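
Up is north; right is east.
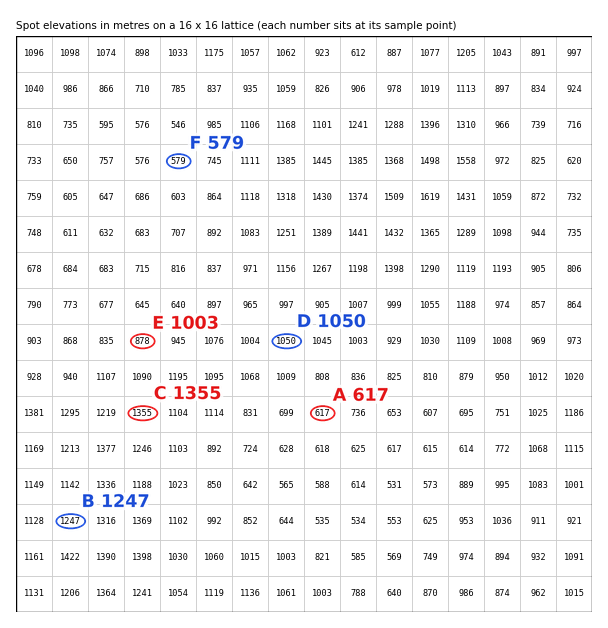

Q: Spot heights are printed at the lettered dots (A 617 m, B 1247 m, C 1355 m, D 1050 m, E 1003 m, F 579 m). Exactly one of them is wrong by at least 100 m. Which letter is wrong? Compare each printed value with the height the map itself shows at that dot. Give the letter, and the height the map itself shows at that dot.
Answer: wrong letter E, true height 878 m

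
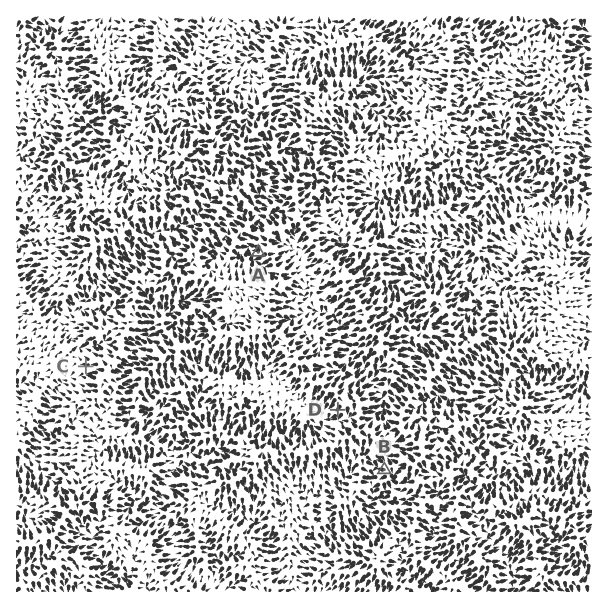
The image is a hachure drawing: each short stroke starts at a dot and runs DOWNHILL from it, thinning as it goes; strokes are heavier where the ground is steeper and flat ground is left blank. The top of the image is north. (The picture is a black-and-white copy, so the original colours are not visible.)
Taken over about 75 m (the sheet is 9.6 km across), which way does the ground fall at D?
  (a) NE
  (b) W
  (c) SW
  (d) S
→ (c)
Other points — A W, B W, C W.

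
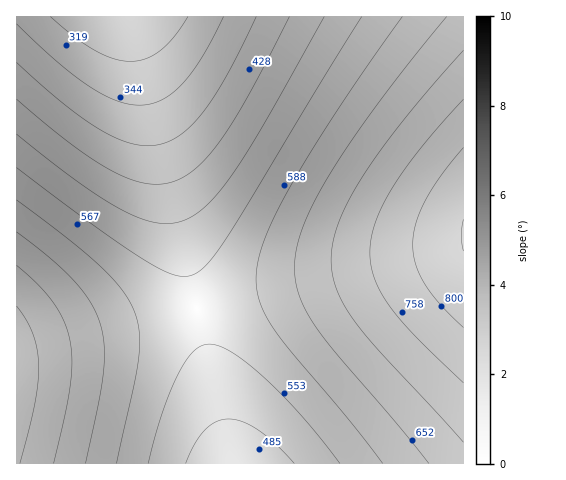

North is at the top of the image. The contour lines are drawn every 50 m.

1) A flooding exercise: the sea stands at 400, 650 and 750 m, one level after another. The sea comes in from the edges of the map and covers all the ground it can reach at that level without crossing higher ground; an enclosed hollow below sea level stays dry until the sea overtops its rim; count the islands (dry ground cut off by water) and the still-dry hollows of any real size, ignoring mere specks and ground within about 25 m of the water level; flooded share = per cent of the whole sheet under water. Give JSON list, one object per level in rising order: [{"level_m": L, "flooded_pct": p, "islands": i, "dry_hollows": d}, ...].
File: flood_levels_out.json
[{"level_m": 400, "flooded_pct": 11, "islands": 0, "dry_hollows": 0}, {"level_m": 650, "flooded_pct": 67, "islands": 0, "dry_hollows": 0}, {"level_m": 750, "flooded_pct": 90, "islands": 0, "dry_hollows": 0}]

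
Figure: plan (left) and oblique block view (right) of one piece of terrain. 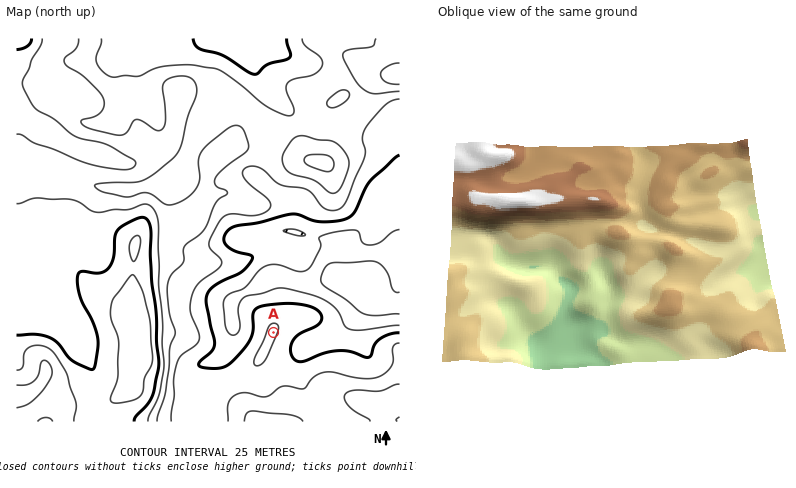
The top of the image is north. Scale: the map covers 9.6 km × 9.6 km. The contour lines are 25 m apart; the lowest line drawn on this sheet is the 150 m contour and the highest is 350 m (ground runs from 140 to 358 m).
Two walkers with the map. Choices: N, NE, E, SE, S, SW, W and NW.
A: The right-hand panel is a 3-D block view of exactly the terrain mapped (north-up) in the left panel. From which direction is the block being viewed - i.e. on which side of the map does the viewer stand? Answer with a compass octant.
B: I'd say E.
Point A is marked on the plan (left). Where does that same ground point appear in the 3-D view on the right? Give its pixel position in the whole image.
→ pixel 523 285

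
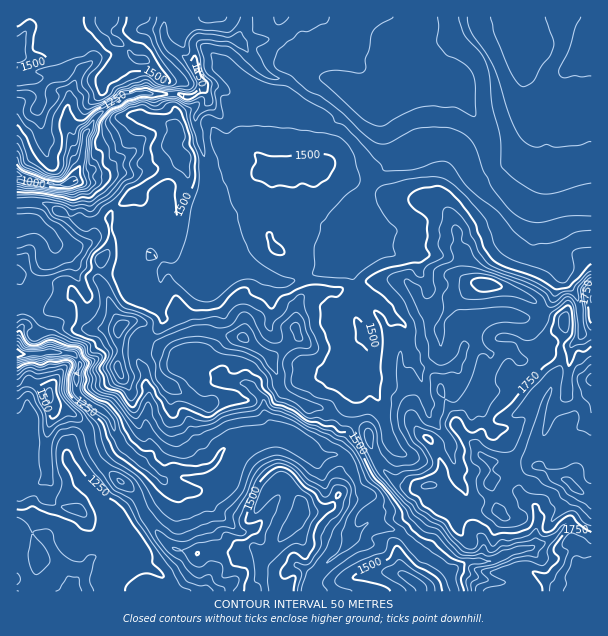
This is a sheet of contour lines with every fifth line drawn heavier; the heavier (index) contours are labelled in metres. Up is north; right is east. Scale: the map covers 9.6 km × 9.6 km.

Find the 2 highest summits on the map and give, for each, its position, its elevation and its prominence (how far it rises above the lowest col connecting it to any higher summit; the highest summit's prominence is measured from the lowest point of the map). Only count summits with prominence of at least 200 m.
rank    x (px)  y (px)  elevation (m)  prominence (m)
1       575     488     1966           1089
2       302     512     1644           290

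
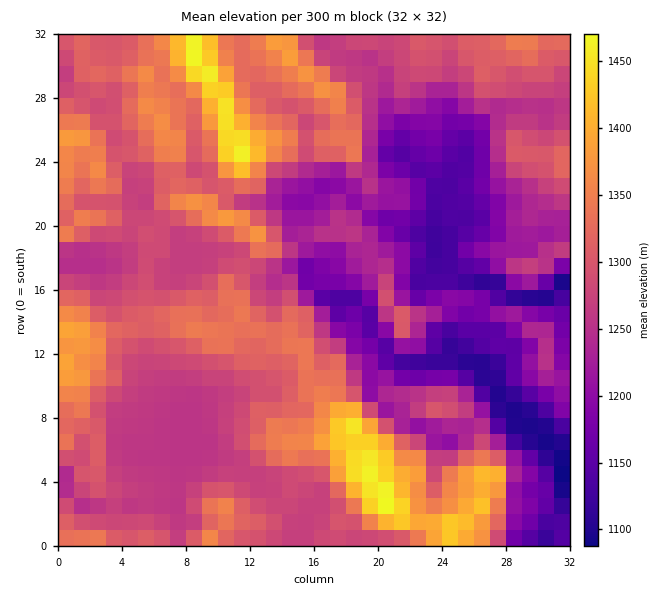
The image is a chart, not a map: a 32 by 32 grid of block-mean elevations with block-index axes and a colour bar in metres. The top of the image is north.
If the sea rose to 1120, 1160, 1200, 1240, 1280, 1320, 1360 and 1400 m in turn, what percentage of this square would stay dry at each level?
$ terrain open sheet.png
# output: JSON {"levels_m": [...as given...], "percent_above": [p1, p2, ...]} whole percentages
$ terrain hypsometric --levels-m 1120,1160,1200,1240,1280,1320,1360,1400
{"levels_m": [1120, 1160, 1200, 1240, 1280, 1320, 1360, 1400], "percent_above": [97, 89, 81, 72, 48, 26, 11, 5]}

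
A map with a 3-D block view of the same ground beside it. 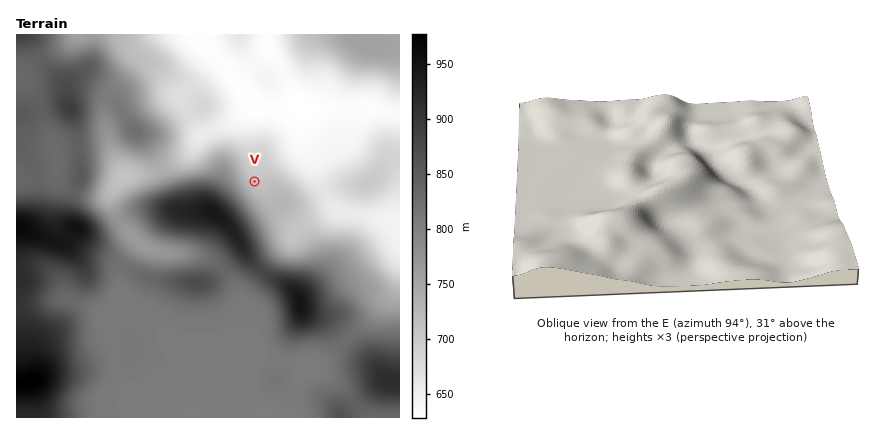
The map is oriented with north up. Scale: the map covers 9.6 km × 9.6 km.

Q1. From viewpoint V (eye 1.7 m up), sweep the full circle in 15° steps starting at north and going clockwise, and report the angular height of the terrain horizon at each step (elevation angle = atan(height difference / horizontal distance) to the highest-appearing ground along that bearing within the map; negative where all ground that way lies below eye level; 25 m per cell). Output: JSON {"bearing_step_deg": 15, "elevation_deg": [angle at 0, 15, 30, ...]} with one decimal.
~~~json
{"bearing_step_deg": 15, "elevation_deg": [-1.1, -0.3, 0.5, 0.5, -0.8, -0.5, 0.2, 0.8, 1.2, 1.5, 3.4, 4.3, 6.0, 9.1, 11.0, 11.7, 11.2, 9.3, 7.2, 5.7, 4.0, 1.8, -0.4, -1.2]}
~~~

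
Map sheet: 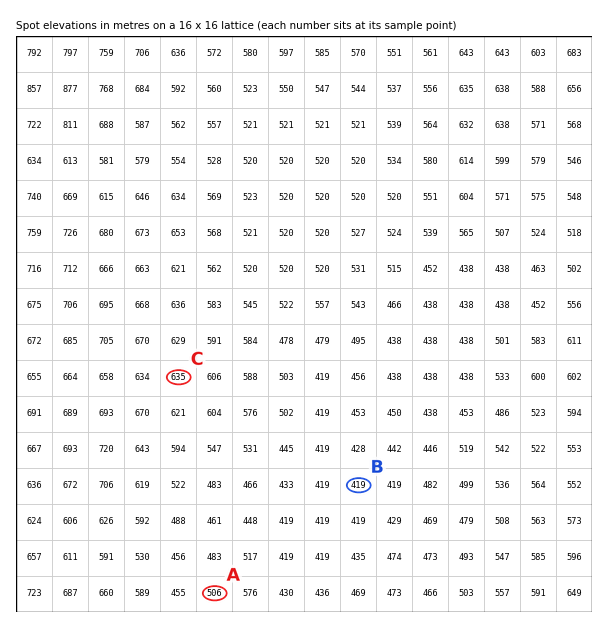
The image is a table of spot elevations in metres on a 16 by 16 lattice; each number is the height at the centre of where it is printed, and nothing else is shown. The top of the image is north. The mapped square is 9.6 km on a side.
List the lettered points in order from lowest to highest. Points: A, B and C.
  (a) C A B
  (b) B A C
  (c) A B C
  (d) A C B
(b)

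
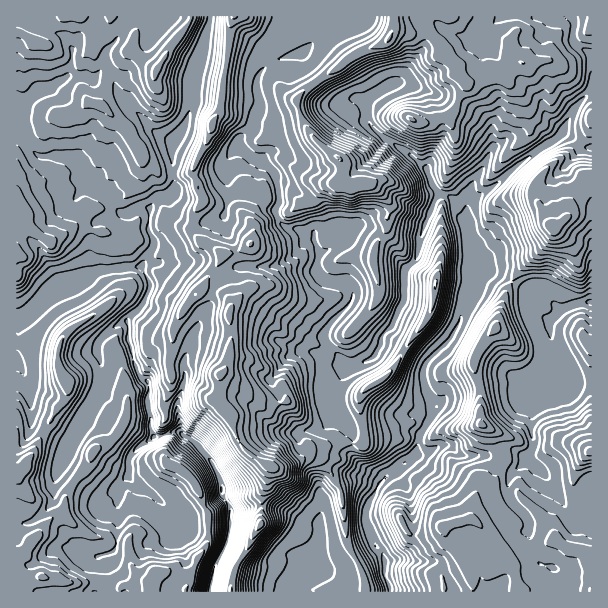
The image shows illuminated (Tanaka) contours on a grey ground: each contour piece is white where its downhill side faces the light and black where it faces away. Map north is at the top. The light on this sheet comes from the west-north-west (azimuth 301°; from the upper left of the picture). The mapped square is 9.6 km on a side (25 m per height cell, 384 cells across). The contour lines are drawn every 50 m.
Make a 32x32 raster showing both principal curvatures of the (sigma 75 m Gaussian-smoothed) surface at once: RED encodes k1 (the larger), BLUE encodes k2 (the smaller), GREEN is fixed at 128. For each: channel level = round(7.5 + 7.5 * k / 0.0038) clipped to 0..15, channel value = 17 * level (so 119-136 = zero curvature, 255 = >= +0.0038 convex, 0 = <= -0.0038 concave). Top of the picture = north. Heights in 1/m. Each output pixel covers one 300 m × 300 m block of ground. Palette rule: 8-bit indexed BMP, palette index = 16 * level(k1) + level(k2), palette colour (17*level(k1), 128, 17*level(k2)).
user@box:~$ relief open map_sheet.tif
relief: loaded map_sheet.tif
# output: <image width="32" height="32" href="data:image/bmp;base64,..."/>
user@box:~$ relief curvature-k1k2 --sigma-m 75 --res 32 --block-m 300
<image width="32" height="32" href="data:image/bmp;base64,Qk02CAAAAAAAADYEAAAoAAAAIAAAACAAAAABAAgAAAAAAAAEAAATCwAAEwsAAAABAAAAAAAAAIAAABGAAAAigAAAM4AAAESAAABVgAAAZoAAAHeAAACIgAAAmYAAAKqAAAC7gAAAzIAAAN2AAADugAAA/4AAAACAEQARgBEAIoARADOAEQBEgBEAVYARAGaAEQB3gBEAiIARAJmAEQCqgBEAu4ARAMyAEQDdgBEA7oARAP+AEQAAgCIAEYAiACKAIgAzgCIARIAiAFWAIgBmgCIAd4AiAIiAIgCZgCIAqoAiALuAIgDMgCIA3YAiAO6AIgD/gCIAAIAzABGAMwAigDMAM4AzAESAMwBVgDMAZoAzAHeAMwCIgDMAmYAzAKqAMwC7gDMAzIAzAN2AMwDugDMA/4AzAACARAARgEQAIoBEADOARABEgEQAVYBEAGaARAB3gEQAiIBEAJmARACqgEQAu4BEAMyARADdgEQA7oBEAP+ARAAAgFUAEYBVACKAVQAzgFUARIBVAFWAVQBmgFUAd4BVAIiAVQCZgFUAqoBVALuAVQDMgFUA3YBVAO6AVQD/gFUAAIBmABGAZgAigGYAM4BmAESAZgBVgGYAZoBmAHeAZgCIgGYAmYBmAKqAZgC7gGYAzIBmAN2AZgDugGYA/4BmAACAdwARgHcAIoB3ADOAdwBEgHcAVYB3AGaAdwB3gHcAiIB3AJmAdwCqgHcAu4B3AMyAdwDdgHcA7oB3AP+AdwAAgIgAEYCIACKAiAAzgIgARICIAFWAiABmgIgAd4CIAIiAiACZgIgAqoCIALuAiADMgIgA3YCIAO6AiAD/gIgAAICZABGAmQAigJkAM4CZAESAmQBVgJkAZoCZAHeAmQCIgJkAmYCZAKqAmQC7gJkAzICZAN2AmQDugJkA/4CZAACAqgARgKoAIoCqADOAqgBEgKoAVYCqAGaAqgB3gKoAiICqAJmAqgCqgKoAu4CqAMyAqgDdgKoA7oCqAP+AqgAAgLsAEYC7ACKAuwAzgLsARIC7AFWAuwBmgLsAd4C7AIiAuwCZgLsAqoC7ALuAuwDMgLsA3YC7AO6AuwD/gLsAAIDMABGAzAAigMwAM4DMAESAzABVgMwAZoDMAHeAzACIgMwAmYDMAKqAzAC7gMwAzIDMAN2AzADugMwA/4DMAACA3QARgN0AIoDdADOA3QBEgN0AVYDdAGaA3QB3gN0AiIDdAJmA3QCqgN0Au4DdAMyA3QDdgN0A7oDdAP+A3QAAgO4AEYDuACKA7gAzgO4ARIDuAFWA7gBmgO4Ad4DuAIiA7gCZgO4AqoDuALuA7gDMgO4A3YDuAO6A7gD/gO4AAID/ABGA/wAigP8AM4D/AESA/wBVgP8AZoD/AHeA/wCIgP8AmYD/AKqA/wC7gP8AzID/AN2A/wDugP8A/4D/AJa2xrall5e4huiA5td1doaIh4fYkIanqIWXh5eXl4anlZWWdXZ2pre35rWQ9nSFh4d3p8dwlaWVp4eHqIZ2dZa3lXV2l5S2hHR1+ID2tnOGh4bnc4KnlpiXh5eXhZe3t4XHlcemhbiWdmX2kIX6toR3hfZwhuikuZeYl4Z2p4aGlpTHdXV2loeGdfeggvSDdHWE94DH15Wol5iGhpaXhZe3laWWhoSWhXWm+HCm5qaWgqTXgqSElpeWp4eVl4aVhsd0dMeXloOWp/imgJa36tiB5YV1coWGdZepp4SGdZaV16ZzlsiWkNj5p4CGyPfJpMaopLeWgnOVlJKklnOWhtmT1XSEt8eVcNBgc5f2hYNylpem2aa4orSUp8bHoqi3uKTGpnOGl8mg9pKX17iFlpWkdoXGdYaUlbb5x3WEp4enpIbmhIWH14Dko8rHhqe22YSGtdZ0hYZzZOeWZXaFdaWFhdi4g5fHgPiQpseXlqWndIak+OiVg5Z15YZ1d3d3lnaF94aEt6CU54Gn2IamlKaVhnNy5tdxprb4ZXWVh3amhoT3ZHPIgKfHhIXHp4aFdIaUppRy9oRxhPilx7WGhbiHhOfWhKOSp8eFdManhpaHhpPZp4Gl+JSAlvnIhIWmuIaGhbb4poCFltdyyKd2hoeHhITnpoDnyIGD6KZ1hoSVpIWGdobXt4KWx7W2x6eop6a3g5bZgIf4g3SlxnWGhIO3dXV0hJWmk4aGx4WGpqeGZIR1ptiAt/mDhXXFhGSXxbmUloaHlpWEhnWEyJSllZaUp6bIpqOA94R1dobXlqa0lcbIlpeYqYSGltiVtsmXhXWWdafGt3D3lISGdYbIt4SXhoanhoaXlKe2hHSmyJGTdIR0Y9eWcPaDhJZ1l8nIlZiHdoeYlZWDhpXYlKalgdjGhZZ0xKaVwnOEyKW4l5eVl4eHh4WHp5eDldd1h6iDlrbZ2PjY6KWxlYSSpdmWl6aXhoeGh4eXuKPnpHSXhYOnhaXGpriXgKTHg8aQlPiTyJWFdXaHdreoc5X2g3SVloWm97iXhHCTc+iWgteQkMWChZiHh4aWx4N0c/engpeHlvh2hYKQl8m12IaEhbiVccaGmKinlreElceBtviVhYbWlGSGg9b618bIhoWHp5aDxoWFdqinhXS4yIJ094WEl+ikY3SEhJSDcrWXhpeXlpaRh4Z0lYWFhdiWc4T3dYWXhebnhoR0ZHSXuKenp5eGqKSGh6emlpemttdzc/eGdYZ2dbf4poZ0lbi3hoeXqKeolKe4lYWnhah156Zw55Z1d3d2hZbW+bakt4Z2h6eGh4WUhoWWl4aXloZ195DG17aFh4eHhmS1toaFl4aFlpWFlZY="/>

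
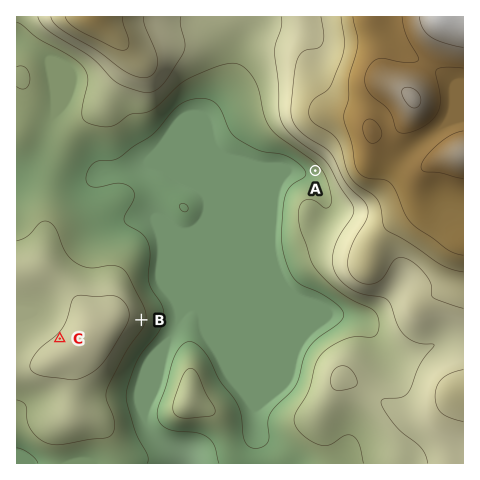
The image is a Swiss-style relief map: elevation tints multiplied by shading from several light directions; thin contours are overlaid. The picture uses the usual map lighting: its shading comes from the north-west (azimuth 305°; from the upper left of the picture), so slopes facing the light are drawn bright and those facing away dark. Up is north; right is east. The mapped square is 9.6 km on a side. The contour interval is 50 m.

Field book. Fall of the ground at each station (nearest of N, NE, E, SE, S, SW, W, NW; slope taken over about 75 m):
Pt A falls SW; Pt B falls E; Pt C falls NW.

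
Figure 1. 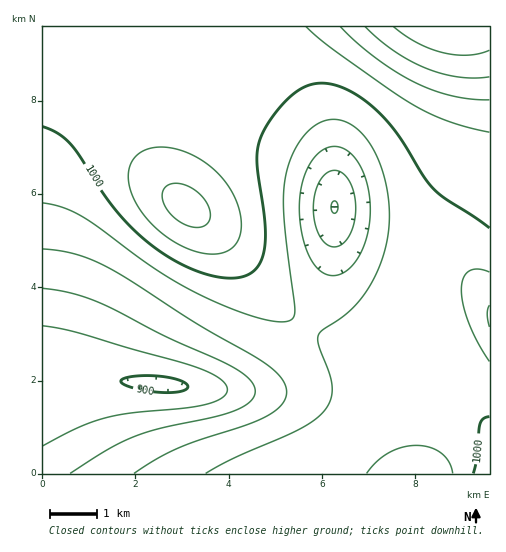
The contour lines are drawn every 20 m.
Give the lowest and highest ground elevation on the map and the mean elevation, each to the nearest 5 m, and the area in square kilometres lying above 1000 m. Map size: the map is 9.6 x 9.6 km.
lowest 895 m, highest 1095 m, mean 985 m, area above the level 32.1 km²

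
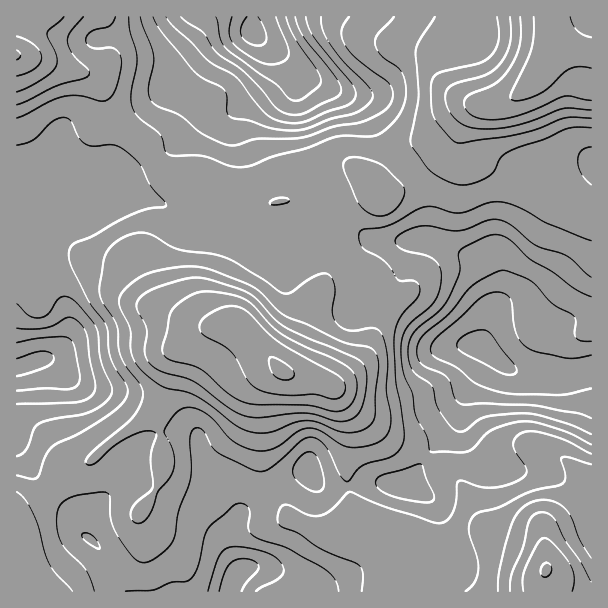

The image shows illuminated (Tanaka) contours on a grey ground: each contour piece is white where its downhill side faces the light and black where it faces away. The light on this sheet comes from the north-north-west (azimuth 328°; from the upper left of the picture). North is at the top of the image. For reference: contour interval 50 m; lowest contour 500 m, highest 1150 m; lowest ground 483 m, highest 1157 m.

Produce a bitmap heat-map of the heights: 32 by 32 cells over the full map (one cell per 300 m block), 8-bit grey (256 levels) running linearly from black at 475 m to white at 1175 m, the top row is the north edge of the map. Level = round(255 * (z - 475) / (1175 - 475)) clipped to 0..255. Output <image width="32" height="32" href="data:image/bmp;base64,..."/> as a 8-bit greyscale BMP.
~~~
<image width="32" height="32" href="data:image/bmp;base64,Qk02CAAAAAAAADYEAAAoAAAAIAAAACAAAAABAAgAAAAAAAAEAAATCwAAEwsAAAABAAAAAAAAAAAAAAEBAQACAgIAAwMDAAQEBAAFBQUABgYGAAcHBwAICAgACQkJAAoKCgALCwsADAwMAA0NDQAODg4ADw8PABAQEAAREREAEhISABMTEwAUFBQAFRUVABYWFgAXFxcAGBgYABkZGQAaGhoAGxsbABwcHAAdHR0AHh4eAB8fHwAgICAAISEhACIiIgAjIyMAJCQkACUlJQAmJiYAJycnACgoKAApKSkAKioqACsrKwAsLCwALS0tAC4uLgAvLy8AMDAwADExMQAyMjIAMzMzADQ0NAA1NTUANjY2ADc3NwA4ODgAOTk5ADo6OgA7OzsAPDw8AD09PQA+Pj4APz8/AEBAQABBQUEAQkJCAENDQwBEREQARUVFAEZGRgBHR0cASEhIAElJSQBKSkoAS0tLAExMTABNTU0ATk5OAE9PTwBQUFAAUVFRAFJSUgBTU1MAVFRUAFVVVQBWVlYAV1dXAFhYWABZWVkAWlpaAFtbWwBcXFwAXV1dAF5eXgBfX18AYGBgAGFhYQBiYmIAY2NjAGRkZABlZWUAZmZmAGdnZwBoaGgAaWlpAGpqagBra2sAbGxsAG1tbQBubm4Ab29vAHBwcABxcXEAcnJyAHNzcwB0dHQAdXV1AHZ2dgB3d3cAeHh4AHl5eQB6enoAe3t7AHx8fAB9fX0Afn5+AH9/fwCAgIAAgYGBAIKCggCDg4MAhISEAIWFhQCGhoYAh4eHAIiIiACJiYkAioqKAIuLiwCMjIwAjY2NAI6OjgCPj48AkJCQAJGRkQCSkpIAk5OTAJSUlACVlZUAlpaWAJeXlwCYmJgAmZmZAJqamgCbm5sAnJycAJ2dnQCenp4An5+fAKCgoAChoaEAoqKiAKOjowCkpKQApaWlAKampgCnp6cAqKioAKmpqQCqqqoAq6urAKysrACtra0Arq6uAK+vrwCwsLAAsbGxALKysgCzs7MAtLS0ALW1tQC2trYAt7e3ALi4uAC5ubkAurq6ALu7uwC8vLwAvb29AL6+vgC/v78AwMDAAMHBwQDCwsIAw8PDAMTExADFxcUAxsbGAMfHxwDIyMgAycnJAMrKygDLy8sAzMzMAM3NzQDOzs4Az8/PANDQ0ADR0dEA0tLSANPT0wDU1NQA1dXVANbW1gDX19cA2NjYANnZ2QDa2toA29vbANzc3ADd3d0A3t7eAN/f3wDg4OAA4eHhAOLi4gDj4+MA5OTkAOXl5QDm5uYA5+fnAOjo6ADp6ekA6urqAOvr6wDs7OwA7e3tAO7u7gDv7+8A8PDwAPHx8QDy8vIA8/PzAPT09AD19fUA9vb2APf39wD4+PgA+fn5APr6+gD7+/sA/Pz8AP39/QD+/v4A////AKijnZODeHp6d3ZqUU5eZmlpc4CKj5OWlpebqMDY4djIo56Vin15hIZ/enBaTlRhbHR+houOkZWUk5mmutTi176fmox9d4CNj4h/dGdkanN8ho2Qj5CSlJKSnKeyyNfGr52YhXl7iZeWjYF4cnN8hYmNkpeXlZWRjZOepa7ByrmonpSHgIGNm5qQg3p3dXyHiYaKk5ONhoB/jZicpba7r6WWjo2KiYyVm5WIfXl6f4SAeX+Jg3hyc3uIjo2SnKKhooeLk5aUj5Gam4yAfYGGg3ZwgImAd3J1f4aEg4WLk5uieoeRl5uWlJudjYSIkJSPfXWIk4+KgXh5enyBho6WmpNzf4eNlpuZmpqMiJWhp6OTiZmkopmJenJrcX2Gjo+FdW91eX2Gk5udm5GSpba7uLCuvL2yoYl1al9jbHJ0bGJYY2NkZnGBk6CjoavAztPU1dfd1LmghXBiVFFRT09LSUtMTk9VZ3ySp7G3xNTe5+/w6+ndvp5+al1MQTo2Njg4Oz5ARVNtiaS8yM7V3eTv9/Lo3tC8oHZXSj8zLi0zNzk3R0NIV3OUsMbV3N/j6fLt3s/Dtq+cck06LyssMz9ER0lhX1led5awxNPe5env6tK+sqadnZZ6XEY1Li87SU1OVnV4bG+IornH0drh5+jTs6eknJSTkYh3YUk5ND5JTlFYf4F5gZeot8PJ0NTUy7SgnaCclpKNi4Z0Wkc+QktUXGOEg4KKmKKqsre9vLKnnJWWm5qVkoyIhXhlV09PVV5ncYGCho2WoKWlpKShnZmUkJKWl5KMhn97cmZcVVdkbXN+fYCFiI+Zn56YlJSVlpWPjpSWj4Z+dHBubGVeZXV+god8gIOBgomRko+OkZOWl5ORlZSPj46Cent+eXN4g4iKjH1/goF9foOIio+TlJaZmpmVkJOgpJeMi4+LhoiLi4yMgX+BgH58gIiPlZeVk5SWlpOQmaSjm5aWmZiUk5GOjIqEgX1+f3+EjI+Tk42KjI6QkpadoJyXmZ+koZuWkIyLiIeEf4KGhouNiIaDfXyBhYiNk5aUlJidpqunoZuVkI2JjYiEio+PkIuEfXVvbm9ranOAhIWLlaCqs7i3s6uimJSbkYuOlZSLgHp0bmdiWkpCTFxlcHyNobLE0tfUy7+zs7SmnJqdmId2cW5rZVpJNi0zPUxgb4Wft8nV3OPk2tDTy7+zraieinZuaWRdTTYpJyo5VGp3iJ+xusDK3Ovq397dzrutpZ6NeW1jVUUwHBkiMk9re4eQnqWoq7XN5fDs6NbHtaKZmIl1ZVZFLRIJEilIZXqEjZOco6SkqsLf7/Hqx8S7qp+Yg2xWQzgmDAgZOllteYCIjpWhpqaqwN3t6t0="/>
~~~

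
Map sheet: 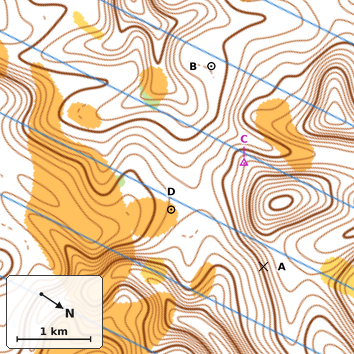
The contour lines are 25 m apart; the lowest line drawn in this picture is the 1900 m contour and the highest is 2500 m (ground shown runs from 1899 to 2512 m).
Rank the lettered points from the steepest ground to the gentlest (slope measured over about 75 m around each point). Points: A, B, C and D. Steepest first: A C D B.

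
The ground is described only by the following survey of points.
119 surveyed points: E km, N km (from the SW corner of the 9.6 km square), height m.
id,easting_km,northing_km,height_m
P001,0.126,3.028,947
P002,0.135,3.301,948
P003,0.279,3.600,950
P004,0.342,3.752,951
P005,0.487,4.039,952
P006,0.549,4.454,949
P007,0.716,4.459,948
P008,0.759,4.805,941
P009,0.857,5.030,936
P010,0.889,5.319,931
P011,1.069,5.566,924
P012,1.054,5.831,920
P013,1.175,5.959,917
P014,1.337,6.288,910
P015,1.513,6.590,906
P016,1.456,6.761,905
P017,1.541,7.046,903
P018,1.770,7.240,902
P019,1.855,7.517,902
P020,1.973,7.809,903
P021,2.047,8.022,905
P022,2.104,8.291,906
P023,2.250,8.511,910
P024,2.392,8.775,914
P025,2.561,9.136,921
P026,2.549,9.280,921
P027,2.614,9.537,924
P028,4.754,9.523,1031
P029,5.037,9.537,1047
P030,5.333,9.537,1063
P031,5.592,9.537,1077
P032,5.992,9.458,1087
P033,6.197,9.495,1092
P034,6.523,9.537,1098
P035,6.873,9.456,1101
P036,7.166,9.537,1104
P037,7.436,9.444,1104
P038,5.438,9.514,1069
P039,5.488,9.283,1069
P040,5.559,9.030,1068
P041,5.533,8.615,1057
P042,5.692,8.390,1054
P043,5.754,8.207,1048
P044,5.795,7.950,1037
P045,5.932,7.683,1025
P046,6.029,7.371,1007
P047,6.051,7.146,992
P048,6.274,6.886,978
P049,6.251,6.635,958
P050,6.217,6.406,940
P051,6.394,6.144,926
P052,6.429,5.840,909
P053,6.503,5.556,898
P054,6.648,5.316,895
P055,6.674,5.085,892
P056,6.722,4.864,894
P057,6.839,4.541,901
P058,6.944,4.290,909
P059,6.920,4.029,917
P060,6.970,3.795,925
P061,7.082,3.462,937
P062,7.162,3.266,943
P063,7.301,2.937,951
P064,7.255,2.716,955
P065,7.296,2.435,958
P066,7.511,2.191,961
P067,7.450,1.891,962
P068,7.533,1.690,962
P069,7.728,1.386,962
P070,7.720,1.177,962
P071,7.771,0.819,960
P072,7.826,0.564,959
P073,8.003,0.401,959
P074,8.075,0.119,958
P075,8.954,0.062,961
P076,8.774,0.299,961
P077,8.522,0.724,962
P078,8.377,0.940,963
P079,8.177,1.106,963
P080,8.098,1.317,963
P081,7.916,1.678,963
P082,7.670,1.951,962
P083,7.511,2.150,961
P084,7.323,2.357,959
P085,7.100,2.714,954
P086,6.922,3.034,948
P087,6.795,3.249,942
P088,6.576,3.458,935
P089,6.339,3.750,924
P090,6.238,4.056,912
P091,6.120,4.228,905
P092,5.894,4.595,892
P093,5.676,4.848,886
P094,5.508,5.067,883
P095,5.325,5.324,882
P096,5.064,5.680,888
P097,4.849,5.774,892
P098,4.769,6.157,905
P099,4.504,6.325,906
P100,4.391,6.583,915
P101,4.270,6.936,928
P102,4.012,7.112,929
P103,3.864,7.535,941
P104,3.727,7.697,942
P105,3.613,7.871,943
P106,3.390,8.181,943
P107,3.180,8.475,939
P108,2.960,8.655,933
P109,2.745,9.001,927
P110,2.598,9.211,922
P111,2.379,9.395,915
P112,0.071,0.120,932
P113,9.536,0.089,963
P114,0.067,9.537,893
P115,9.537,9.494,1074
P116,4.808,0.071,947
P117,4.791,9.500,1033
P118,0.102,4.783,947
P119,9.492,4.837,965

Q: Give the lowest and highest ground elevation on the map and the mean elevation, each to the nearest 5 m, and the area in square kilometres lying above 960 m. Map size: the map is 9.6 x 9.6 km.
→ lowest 880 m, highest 1105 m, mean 955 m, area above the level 25.1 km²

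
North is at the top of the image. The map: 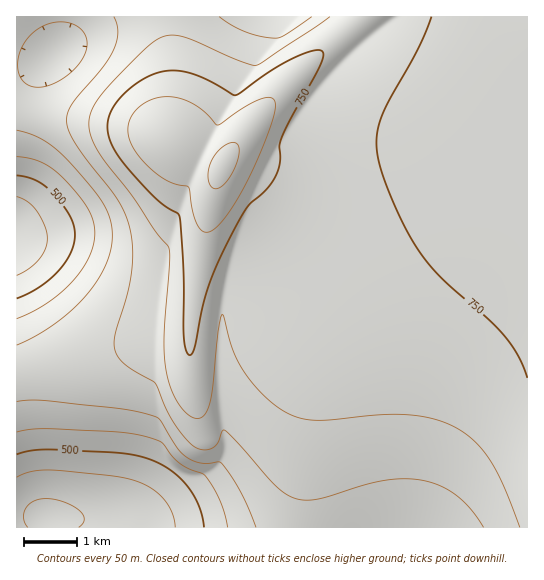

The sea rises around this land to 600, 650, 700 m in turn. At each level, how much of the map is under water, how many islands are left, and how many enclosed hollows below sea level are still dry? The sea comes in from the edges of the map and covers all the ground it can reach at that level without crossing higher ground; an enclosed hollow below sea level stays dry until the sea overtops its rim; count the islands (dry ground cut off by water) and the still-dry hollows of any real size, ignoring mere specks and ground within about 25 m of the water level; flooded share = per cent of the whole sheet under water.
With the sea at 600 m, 14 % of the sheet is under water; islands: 0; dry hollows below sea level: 0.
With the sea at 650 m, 28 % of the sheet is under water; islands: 0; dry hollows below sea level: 0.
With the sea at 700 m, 43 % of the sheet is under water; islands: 0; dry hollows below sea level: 0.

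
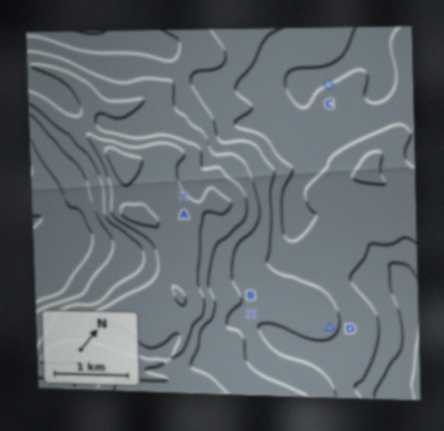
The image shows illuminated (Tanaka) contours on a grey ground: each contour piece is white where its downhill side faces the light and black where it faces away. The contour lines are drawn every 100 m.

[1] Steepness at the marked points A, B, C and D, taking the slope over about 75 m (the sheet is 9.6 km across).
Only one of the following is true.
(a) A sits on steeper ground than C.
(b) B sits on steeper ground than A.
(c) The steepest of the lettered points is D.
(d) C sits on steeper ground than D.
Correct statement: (a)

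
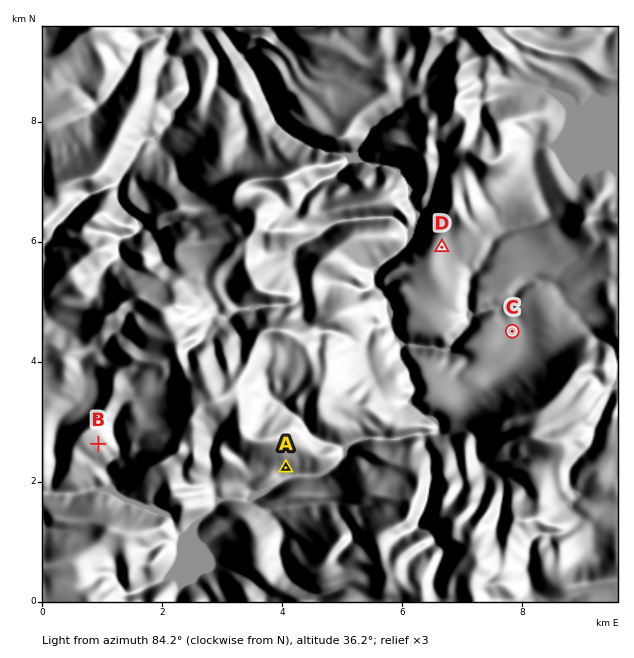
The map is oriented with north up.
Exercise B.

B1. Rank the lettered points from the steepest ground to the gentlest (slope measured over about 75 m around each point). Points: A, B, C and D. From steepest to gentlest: A B D C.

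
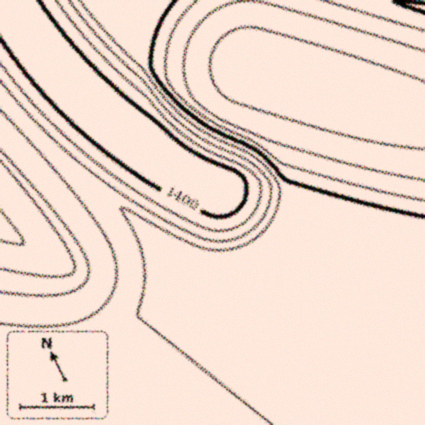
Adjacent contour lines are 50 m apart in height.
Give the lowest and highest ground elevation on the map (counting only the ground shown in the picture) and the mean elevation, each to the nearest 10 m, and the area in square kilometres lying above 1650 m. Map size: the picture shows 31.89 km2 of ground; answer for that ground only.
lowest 1360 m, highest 1780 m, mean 1560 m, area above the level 7.2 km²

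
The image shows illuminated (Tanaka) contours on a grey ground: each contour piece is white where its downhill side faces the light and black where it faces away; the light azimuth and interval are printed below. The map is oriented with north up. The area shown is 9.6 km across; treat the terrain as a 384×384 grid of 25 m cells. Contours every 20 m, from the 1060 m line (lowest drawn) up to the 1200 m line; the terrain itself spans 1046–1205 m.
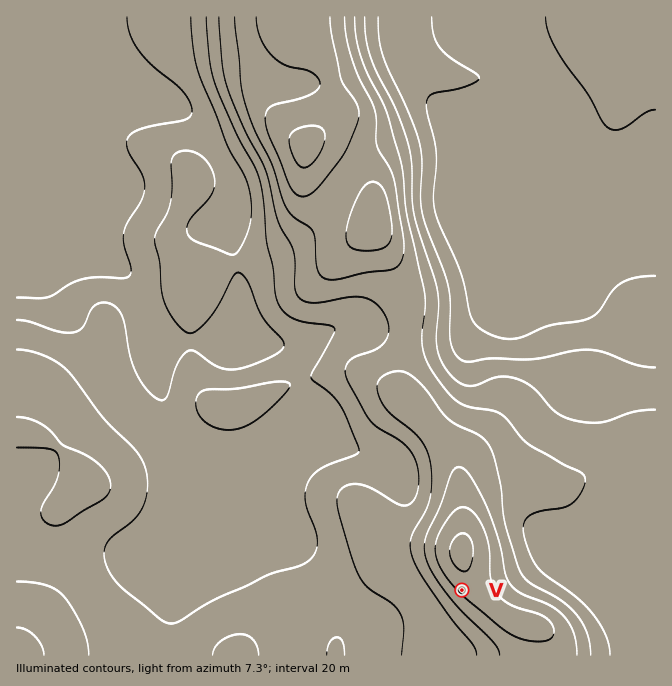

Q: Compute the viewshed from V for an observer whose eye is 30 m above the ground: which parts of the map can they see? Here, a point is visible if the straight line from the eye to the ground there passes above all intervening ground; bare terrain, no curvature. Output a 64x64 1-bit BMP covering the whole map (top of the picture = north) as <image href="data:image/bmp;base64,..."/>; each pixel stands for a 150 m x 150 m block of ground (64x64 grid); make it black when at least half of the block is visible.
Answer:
<image width="64" height="64" href="data:image/bmp;base64,Qk0+AgAAAAAAAD4AAAAoAAAAQAAAAEAAAAABAAEAAAAAAAACAAATCwAAEwsAAAIAAAAAAAAA////AAAAAAD//7/////8AP////////gA////////+AH////////4A/////////gP/////////D///////////////////w/////////+B/////////4H////////nAf///////8AB////////gAH///////+AAf///////wAD/+f/////AAP/8/////4AA//x///8PgAD//n///gcAAP/////+BwAA//////8PAAD///////8AAH///////4AAf///////wAA////x///gAD///+A///AAH///wA//4AAf//+AA/8AAB///wAA/AAAH///AAAAAAAf//8AAAAAAA//3wf4AAAAAfcPH//AAAAB9g+//+AAAAPwD///8EAAA/AHz///4AAD8AOP+f/gAAPgAwfwf/AAA+ACA/B/8AAD8AQD8D/wAAPwGAHgH/AAA/DwD8AP8AAD/+A/w4PgAAP/4B/DweAAA//AH4Pg4AAD/8APg+BgAAP/gA+B4GAAA/+AD4HwIAAD/4APgfAgAAP/AAcD8CAAB/8AAwf4IAAH/74AHHgAAAf//gA4GAAAB//8AHAMAAAH//wA4AQAAA///APAAAAAD//4D4AAAAAP//g+AAAAAB//+HwAAAAAH//5/AAAAAAf///4ABAAAD////gAcAAAP///8ADwAAB////wAPAAAH/w=="/>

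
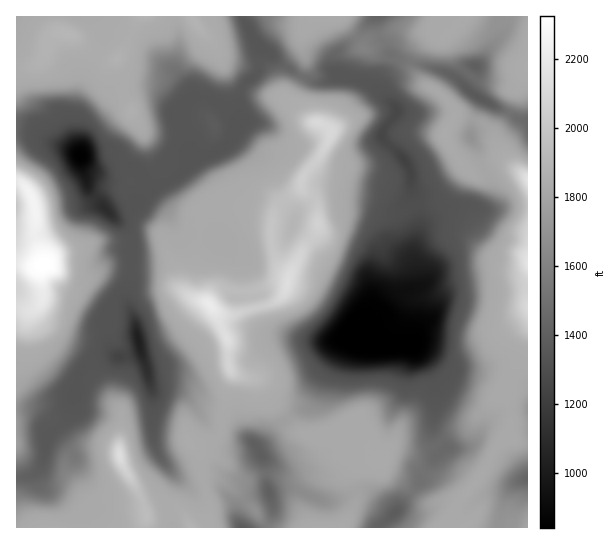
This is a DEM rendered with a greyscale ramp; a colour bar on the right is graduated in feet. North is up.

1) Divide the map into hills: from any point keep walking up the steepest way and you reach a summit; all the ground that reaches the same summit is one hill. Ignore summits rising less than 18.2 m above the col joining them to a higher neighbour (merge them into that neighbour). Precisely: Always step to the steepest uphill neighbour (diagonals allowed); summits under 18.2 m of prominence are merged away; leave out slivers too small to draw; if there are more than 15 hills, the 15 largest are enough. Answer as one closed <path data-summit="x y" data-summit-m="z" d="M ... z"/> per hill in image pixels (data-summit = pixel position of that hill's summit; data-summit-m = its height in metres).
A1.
<path data-summit="210 305" data-summit-m="674" d="M233 136l-4 6-8 7-27 11-23 20-24 9-12 16-23 10 16 15 3 5 0 46-4 9 0 11 9 22 1 15 14 48 7 5 16 0 8 2 11 10 14 20 12 13 7 3 20 0 11 8 8 15 2 23 2 8-19 4-9 9-2 7 0 10 3 5 136 0 21-19 17-22 4-5 0-5 15-20 12-8-14-19 3-43-9-24-16-18-30 2-8-3-18-13-17 9-21 1-19-2-28-10-7-8-8-25-19 2 4-17 0-19-1-4-15-15 13 6 8 0 13-5 23-3 7-4 5-12 2 4 14 8 16 20 26 12 16 12 4 10 0 18-14 18 4 1 20-12 20-23 16-7-4-27 0-8 6-18 0-22-3-13-5-9-4 10-8 8-8 0-18-10-43-5-13 4-14 11-8 10 0-3-15-16-8-25-8-12z"/><path data-summit="527 263" data-summit-m="663" d="M405 60l-7 0-14 17-3 6 2 11 13 13 1 4-16 24 3 6 20 18 7 12 0 18 5 9 3 13 0 22-6 18 4 35-16 7-20 23-20 12-8 2 20 14 8 3 30-2 9 9 13 23 3 10-3 43 14 19-12 8-15 20 0 5-4 5-17 22-20 18 119 1 10-35 9-10 11-5 0-271-22 0-15 4-16-4 4 0 5-5 5-12-1-15-5-8-4-17-8-12 1-15 9-24-11-7-16-16-28-11z"/><path data-summit="69 34" data-summit-m="580" d="M242 16l-225 0-1 113 14 3 17 9 27 10 7 6 4 8 9 6 35-4 11 4 7 18 19-6 9-6 18-16-17-44 17-20 13 0 8 3 25 24 2-2-2-27 4-9 14-13 2-16 2-6z"/><path data-summit="43 266" data-summit-m="709" d="M22 129l-6 1 0 279 17 0 8 4 6 8 3 12 19-18 3-13 5-9 2-18 12-15 8-4 28 0 13-6-4-27-9-22 0-11 4-9 0-46-3-5-17-16 7-1 17-8 12-15 0-5-7-14-5-3-17-1-12 4-12 0-7-4-6-10-7-6z"/><path data-summit="119 455" data-summit-m="649" d="M141 349l-6 4-14 4-22-1-8 4-8 9-4 6-2 18-5 9-1 11-8 10-15 12-4 23-5 12-9 6-14 2 1 50 224 0-2-15 2-7 9-9 19-4-2-8-2-23-8-15-11-8-20 0-7-3-12-13-14-20-11-10-8-2-20-2-5-7z"/><path data-summit="317 122" data-summit-m="642" d="M262 48l-3 9 0 13-16 16-4 9 2 27-5 5-3 10 31 24 8 12 8 25 15 16 0 3 22-21 13-4 43 5 18 10 8 0 8-8 4-9 0-19-7-12-20-18-3-6 3-6 11-12 2-6-1-4-26-23-29-9-11 5-13 3-22-10z"/><path data-summit="287 283" data-summit-m="649" d="M293 225l-5 12-7 4-23 3-13 5-8 0-12-4 14 13 1 4 0 19-4 17 19-2 8 25 7 8 36 11 25 1 11-2 18-14 11-16 0-18-3-8-7-8-36-18-10-14z"/><path data-summit="339 17" data-summit-m="558" d="M375 16l-132 0 0 2 14 27 38 28 22 10 13-3 11-5 29 9 9 8 1-13 8-12 3-12-12-18z"/><path data-summit="465 17" data-summit-m="557" d="M498 16l-121 0 2 21 12 18-3 12-8 12 0 12 4-14 14-17 13 1 35 11 13 9 11-14 8-2 6-6 4-8 12-13 1-5-4-8z"/><path data-summit="527 179" data-summit-m="662" d="M482 99l-10 24-1 15 8 12 4 17 5 8 1 15-5 12-5 5-4 0 16 4 15-4 21 0 1-85-13-5z"/><path data-summit="527 67" data-summit-m="561" d="M527 16l-28 0-2 2 4 17-17 24-9 8 0 4-10 14 5 7 8 5 47 24 3 0z"/><path data-summit="17 443" data-summit-m="541" d="M33 409l-17 1 1 67 9 0 9-4 9-15 1-16 4-12-5-13z"/><path data-summit="527 527" data-summit-m="549" d="M527 479l-10 4-9 10-8 24-1 11 29-1z"/>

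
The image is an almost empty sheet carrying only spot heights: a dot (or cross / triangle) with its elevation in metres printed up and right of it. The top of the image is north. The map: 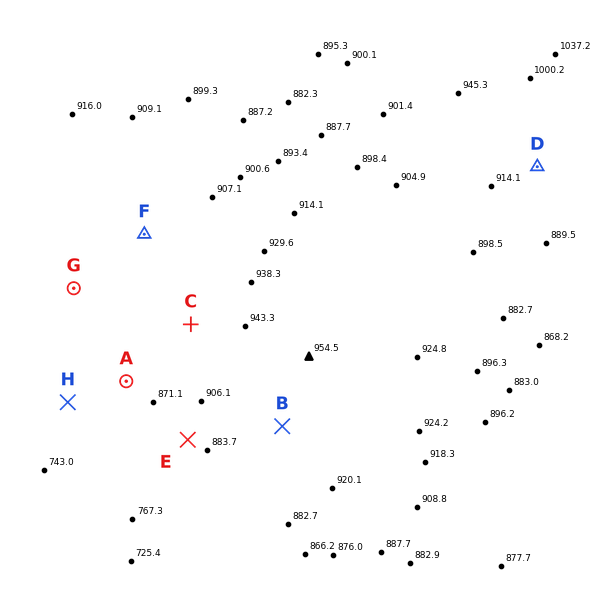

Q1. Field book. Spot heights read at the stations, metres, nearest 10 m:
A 860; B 940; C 920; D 930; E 880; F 900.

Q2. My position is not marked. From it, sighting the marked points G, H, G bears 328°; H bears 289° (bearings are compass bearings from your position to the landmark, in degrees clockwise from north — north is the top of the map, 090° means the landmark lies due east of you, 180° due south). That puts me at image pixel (166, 436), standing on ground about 860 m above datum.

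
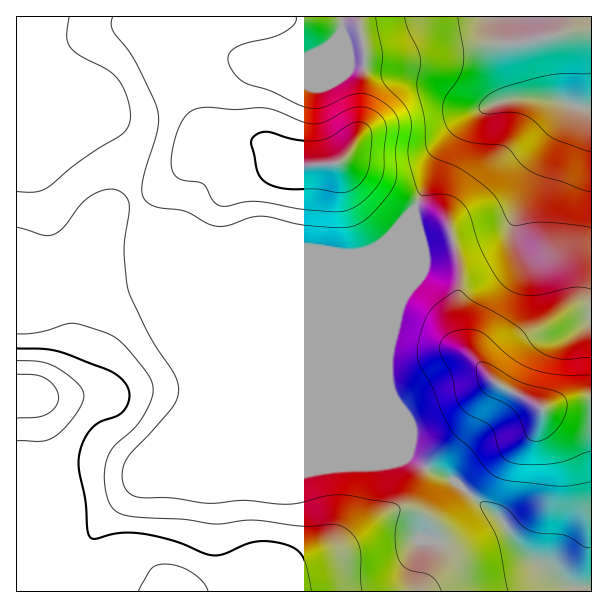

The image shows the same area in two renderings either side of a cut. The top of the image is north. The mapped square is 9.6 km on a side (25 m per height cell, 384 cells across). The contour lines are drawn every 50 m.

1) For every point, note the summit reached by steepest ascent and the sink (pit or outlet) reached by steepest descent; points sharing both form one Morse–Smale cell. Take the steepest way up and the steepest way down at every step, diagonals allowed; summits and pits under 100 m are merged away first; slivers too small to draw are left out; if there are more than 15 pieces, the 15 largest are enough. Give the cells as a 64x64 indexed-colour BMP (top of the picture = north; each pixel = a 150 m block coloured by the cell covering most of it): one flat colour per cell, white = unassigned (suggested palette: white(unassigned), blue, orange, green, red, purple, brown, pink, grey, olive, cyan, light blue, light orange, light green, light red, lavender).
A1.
<image width="64" height="64" href="data:image/bmp;base64,Qk12CAAAAAAAAHYAAAAoAAAAQAAAAEAAAAABAAQAAAAAAAAIAAATCwAAEwsAABAAAAAAAAAA////ALR3HwAOf/8ALKAsACgn1gC9Z5QAS1aMAMJ34wB/f38AIr28AM++FwDox64AeLv/AIrfmACWmP8A1bDFABEREREREREREREREREREREREREREREREREREREREREREREREREREREREREREREREREREREREREREREREREREiIREREREREREREREREREREREREREREREREREREREREiIhERERERERERERERERERERERERERERERERERERERIiIiERERERERERERERERERERERERERERERERERERESIiIiIRERERERERERERERERERERERERERERERERERERIiIiIhERERERERERERERERERERERERERERERERERERIiIiIiERERERERERERERERERERERERERERERERERERIiIiIiIRERERERERERERERERERERERERERERERERERIiIiIiIhERERERERERERERERERERERERERERERERERIiIiIiIiERERERERERERERERERERERERERERERERERIiIiIiIiIRERERERERERERERERERERERERERERERERIiIiIiIiIhERERERERERERERERERERERERERERERESIiIiIiIiIiEREREREREREREREREREREREREREREREiIiIiIiIiIiIRERERERERERERERERERERERERERERIiIiIiIiIiIiIhERERERERERERERERERERERERERERIiIiIiIiIiIiIiEREREREREREREREREREREREREREREiIiIiIiIiIiIiIREREREREREREREREREREREREREREiIiIiIiIiIiIiIhERERERERERERERERERERERERERESIiIiIiIiIiIiIiERERERERERERERERERERERERERERIiIiIiIiIiIiIiIREREREREREREREREREREREREREREiIiIiIiIiIiIiIhERERERERERERERERERERERERERESIiIiIiIiIiIiIiERERERERERERERERERERERERERERIiIiIiIiIiIiIiIRERERERERERERERERERERERERERIiIiIiIiIiIiIiIhEREREREREREREREREREREREREREiIiIiIiIiIiIiIiERERERERERERERERERERERERERESIiIiIiIiIiIiIiIRERERERERERERERERERERERERERIiIiIiIiIiIiIiIhERERERERERERERERERERERERERESIiIiIiIiIiIiIiERERERERERERERERERERERERERERIiIiIiIiIiIiIiIREREREREREREREREREREREREREREiIiIiIiIiIiIiIhERERERERERERERERERERERERERESIiIiIiIiIiIiIiERERERERERERERERERERERERERERIiIiIiIiIiIiIiIRERERERERERERERERERERERERERESIiIiIiIiIiIiIhERERERERERERERERERERERERERERIiIiIiIiIiIiIiERERERERERERERERERERERERERERESIiIiIiIiIiIiIRERERERERERERERERERERERERERERIiIiIiIiIiIiIhEREREREREREREREREREREREREREREiIiIiIiIiIiIiERERERERERERERERERERERERERERERIiIiIiIiIiIiIRERERERERERMzMzMzMzMzMzMzMxEREiIiIiIiIiIiIhERERERERERMzMzMzMzMzMzMzMzMxESIiIiIiIiIiIiERERERERERMzMzMzMzMzMzMzMzMzMRIiIiIiIiIiIiIRERERERERMzMzMzMzMzMzMzMzMzMxIiIiIiIiIiIiIhEREREREREzMzMzMzMzMzMzMzMzMzMiIiIiIiIiIiIiEREREREREzMzMzMzMzMzMzMzMzMzMzIiIiIiIiIiIiIRERERERETMzMzMzMzMzMzMzMzMzMzMiIiIiIiIiIiIhERERERERMzMzMzMzMzMzMzMzMzMzMzIiIiIiIiIiIiEREREREREzMzMzMzMzMzMzMzMzMzMzMiIiIiIiIiIiIREREREREzMzMzMzMzMzMzMzMzMzMzMzIiIiIiIiIiIhERERERETMzMzMzMzMzMzMzMzMzMzMzMiIiIiIiIiIiERERERERMzMzMzMzMzMzMzMzMzMzMzMzIiIiIiIiIiIRERERERMzMzMzMzMzMzMzMzMzMzMzMzMiIiIiIiIiIhERERERMzMzMzMzMzMzMzMzMzMzMzMzMzIiIiIiIiIiEREREREzMzMzMzMzMzMzMzMzMzMzMzMzMyIiIiIiIiIREREREzMzMzMzMzMzMzMzMzMzMzMzMzMzMiIiIiIiIhEREREzMzMzMzMzMzMzMzMzMzMzMzMzMzNERCIiIkREEREREzMzMzMzMzMzMzMzMzMzMzMzMzMzREREREREREQREREzMzMzMzMzMzMzMzMzMzMzMzMzMzRERERERERERBEREzMzMzMzMzMzMzMzMzMzMzMzMzM0REREREREREREEREzMzMzMzMzMzMzMzMzMzMzM0REREREREREREREREQRMzMzMzMzMzMzMzMzMzMzMzM0RERERERERERERERERBEzMzMzMzMzMzMzMzMzMzMzM0REREREREREREREREREETMzMzMzMzMzMzMzMzMzMzMzREREREREREREREREREQRMzMzMzMzMzMzMzMzMzMzMzNERERERERERERERERERBEzMzMzMzMzMzMzMzMzMzMzM0RERERERERERERERERE"/>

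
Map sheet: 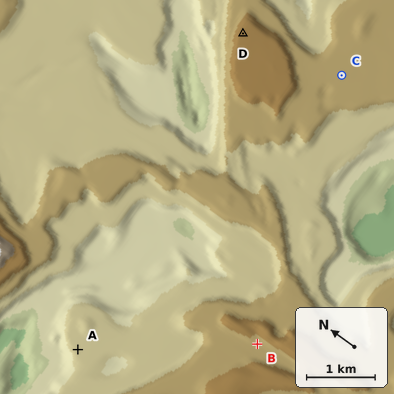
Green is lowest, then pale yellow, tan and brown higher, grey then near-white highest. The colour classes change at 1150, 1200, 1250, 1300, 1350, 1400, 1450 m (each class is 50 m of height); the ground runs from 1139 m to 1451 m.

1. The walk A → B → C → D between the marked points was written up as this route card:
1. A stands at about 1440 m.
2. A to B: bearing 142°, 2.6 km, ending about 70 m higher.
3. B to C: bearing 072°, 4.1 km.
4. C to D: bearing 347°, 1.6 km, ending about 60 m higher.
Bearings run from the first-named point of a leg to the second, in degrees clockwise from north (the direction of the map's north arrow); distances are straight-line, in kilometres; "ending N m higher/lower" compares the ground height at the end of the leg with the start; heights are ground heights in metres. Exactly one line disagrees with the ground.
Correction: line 1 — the height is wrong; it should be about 1260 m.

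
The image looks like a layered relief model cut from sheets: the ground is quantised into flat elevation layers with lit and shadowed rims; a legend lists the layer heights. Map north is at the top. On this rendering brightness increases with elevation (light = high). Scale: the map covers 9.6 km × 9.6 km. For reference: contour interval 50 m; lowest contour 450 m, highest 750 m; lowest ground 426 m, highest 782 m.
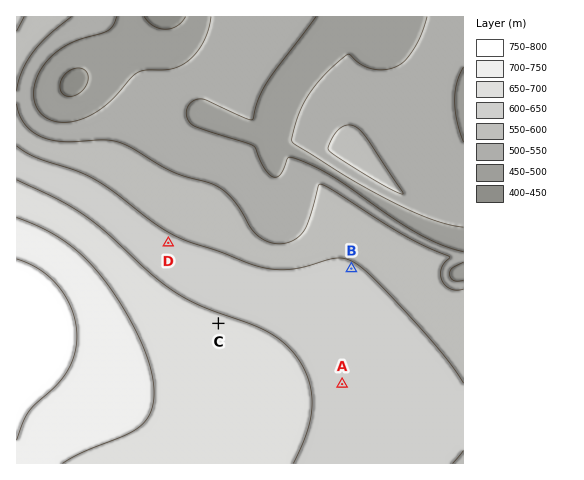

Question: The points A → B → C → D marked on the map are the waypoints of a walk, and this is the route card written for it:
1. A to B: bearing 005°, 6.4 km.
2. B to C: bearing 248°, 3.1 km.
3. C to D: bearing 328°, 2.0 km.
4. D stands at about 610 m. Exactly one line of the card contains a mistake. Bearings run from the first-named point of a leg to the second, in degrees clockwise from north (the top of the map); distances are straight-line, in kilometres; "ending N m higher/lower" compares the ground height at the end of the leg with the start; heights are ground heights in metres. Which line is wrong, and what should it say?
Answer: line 1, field distance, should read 2.5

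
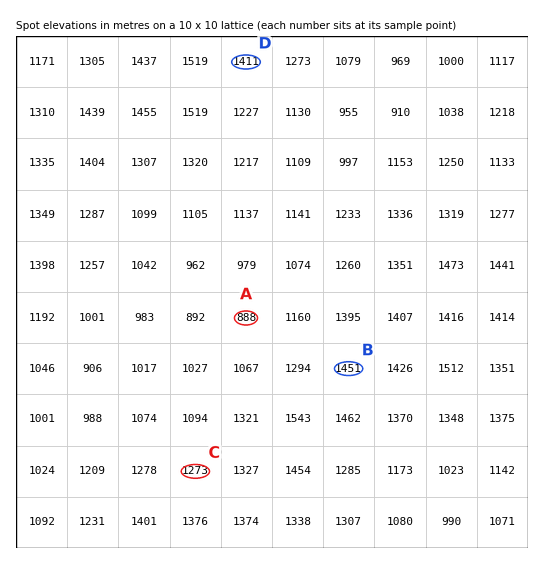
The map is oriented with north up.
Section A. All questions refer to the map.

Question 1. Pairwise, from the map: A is lower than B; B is higher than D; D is higher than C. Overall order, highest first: B D C A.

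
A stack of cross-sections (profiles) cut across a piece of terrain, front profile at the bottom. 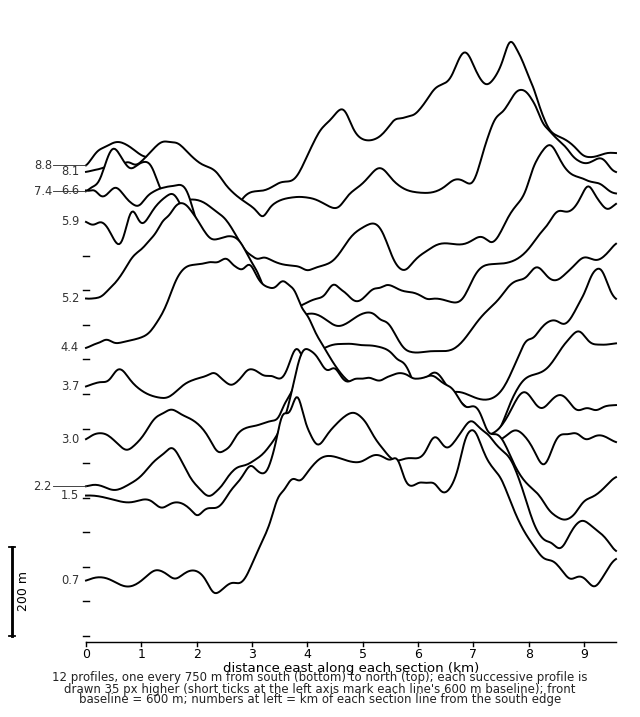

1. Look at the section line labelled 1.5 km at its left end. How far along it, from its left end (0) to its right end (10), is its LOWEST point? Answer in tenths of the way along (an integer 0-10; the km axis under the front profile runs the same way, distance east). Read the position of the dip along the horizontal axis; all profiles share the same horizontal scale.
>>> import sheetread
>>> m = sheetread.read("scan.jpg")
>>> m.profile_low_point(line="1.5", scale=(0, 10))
10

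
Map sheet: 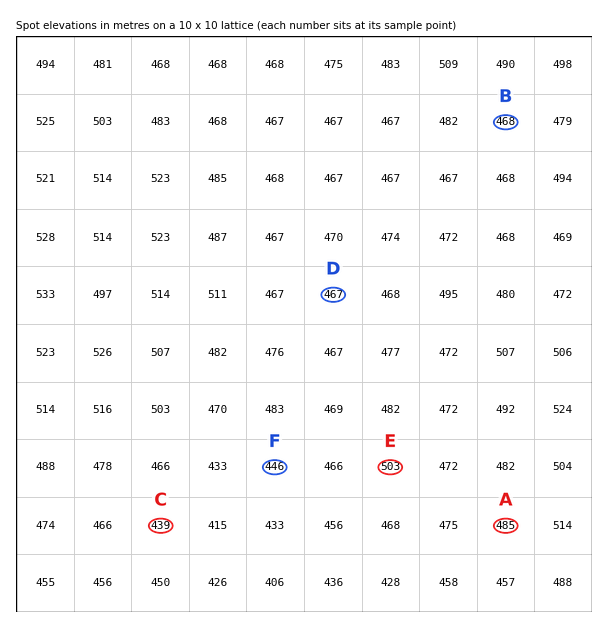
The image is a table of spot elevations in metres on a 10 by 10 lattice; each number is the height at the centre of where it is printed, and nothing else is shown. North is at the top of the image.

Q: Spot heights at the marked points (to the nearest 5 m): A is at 485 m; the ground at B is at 470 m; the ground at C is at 440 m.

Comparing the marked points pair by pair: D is higher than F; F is lower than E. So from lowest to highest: F D E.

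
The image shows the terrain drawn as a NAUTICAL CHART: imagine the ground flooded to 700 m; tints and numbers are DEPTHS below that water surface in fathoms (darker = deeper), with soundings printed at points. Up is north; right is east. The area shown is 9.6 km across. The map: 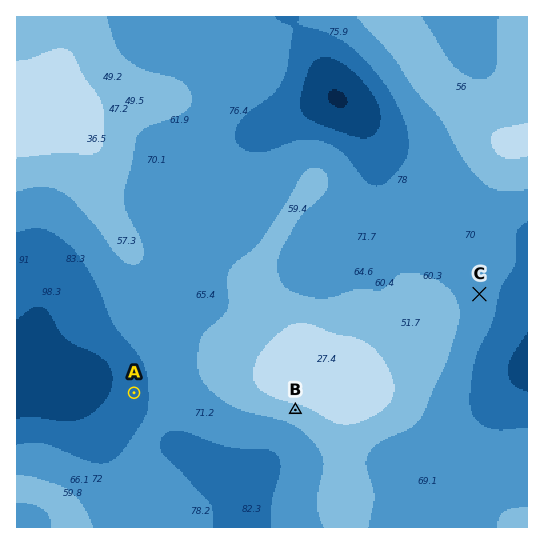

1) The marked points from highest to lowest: B C A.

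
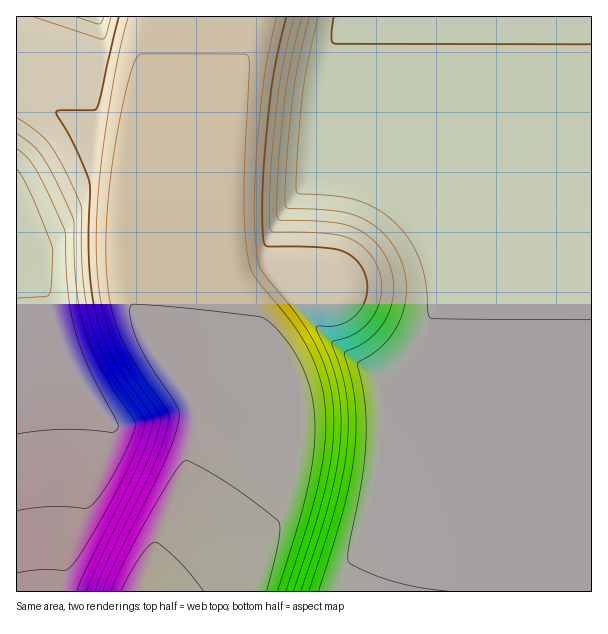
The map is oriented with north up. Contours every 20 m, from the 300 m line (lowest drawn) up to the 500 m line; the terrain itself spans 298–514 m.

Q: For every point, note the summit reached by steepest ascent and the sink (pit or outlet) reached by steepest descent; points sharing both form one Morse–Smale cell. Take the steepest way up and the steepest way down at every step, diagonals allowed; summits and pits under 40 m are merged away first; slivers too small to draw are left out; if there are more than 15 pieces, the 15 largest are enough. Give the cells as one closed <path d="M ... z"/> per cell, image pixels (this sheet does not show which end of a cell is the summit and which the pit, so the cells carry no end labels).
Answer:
<path d="M591 16l-435 1 0 186-6 139 12 20 30 39 4 10 0 23-14 48-32 79-10 31 452-1z"/><path d="M20 88l-4 1 0 502 122 1 52-133 6-25 0-23-14-24-28-36-10-18-10-22-6-38 2-82-3-32-8-5-27-3-18-23-15-16z"/><path d="M155 16l-139 1 0 70 16 7 27 18 15 16 18 23 27 3 8 5 3 32 0 99 8 30 11 22 5-76 2-63z"/>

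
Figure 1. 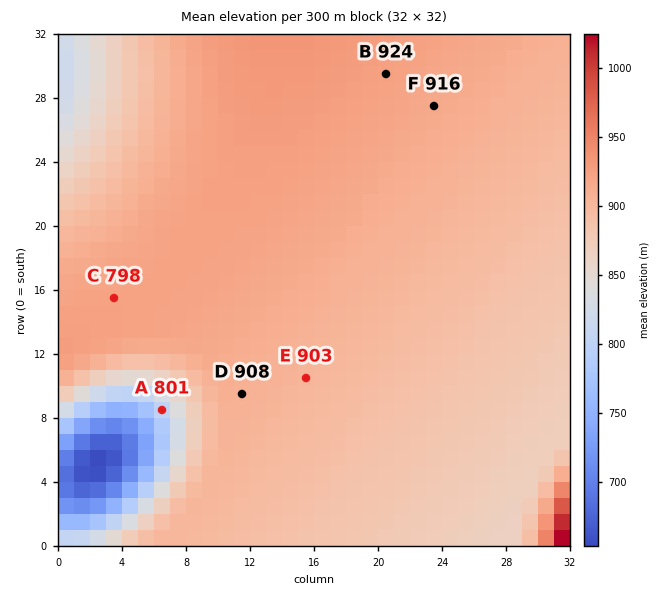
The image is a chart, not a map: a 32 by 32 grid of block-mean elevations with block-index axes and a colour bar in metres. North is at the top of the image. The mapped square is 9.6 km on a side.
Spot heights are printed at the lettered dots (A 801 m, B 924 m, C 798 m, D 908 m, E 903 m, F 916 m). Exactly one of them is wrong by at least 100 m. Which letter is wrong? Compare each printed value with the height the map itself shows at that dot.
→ C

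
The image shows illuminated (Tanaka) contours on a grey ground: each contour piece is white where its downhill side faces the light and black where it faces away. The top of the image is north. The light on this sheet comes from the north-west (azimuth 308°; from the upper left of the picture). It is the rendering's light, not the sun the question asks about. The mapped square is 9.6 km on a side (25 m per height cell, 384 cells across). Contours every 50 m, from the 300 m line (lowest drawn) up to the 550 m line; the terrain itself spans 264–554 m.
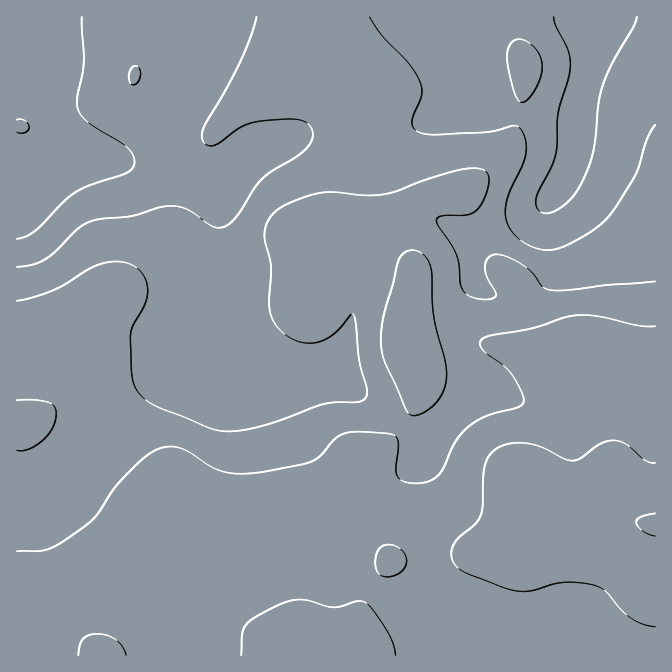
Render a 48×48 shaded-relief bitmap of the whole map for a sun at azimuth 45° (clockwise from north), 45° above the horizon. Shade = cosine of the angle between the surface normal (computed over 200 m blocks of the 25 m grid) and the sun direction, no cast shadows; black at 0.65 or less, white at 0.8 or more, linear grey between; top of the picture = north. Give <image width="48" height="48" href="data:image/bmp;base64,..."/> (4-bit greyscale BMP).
<image width="48" height="48" href="data:image/bmp;base64,Qk32BAAAAAAAAHYAAAAoAAAAMAAAADAAAAABAAQAAAAAAIAEAAATCwAAEwsAABAAAAAAAAAAAAAAABEREQAiIiIAMzMzAERERABVVVUAZmZmAHd3dwCIiIgAmZmZAKqqqgC7u7sAzMzMAN3d3QDu7u4A////AGZURomImYZDNFVVaId3dmZmZmZmZmZmZndlV5mZmXZDNFZmeId3dmZmZmZmZmZmVXdmeaqqqHZVVmZniYd3ZmZmZmZmZmZlRGZVaImZh2Znd3d4mXd2ZmZmZmZmZmZUM0MiNWd2ZmZ3eIiZqHZmZmZmZVVVVVVEMzMiNWdmZmZmd3iZl2VVVmZVVERVVURDM2ZlZ4d2ZmZmZmd4dkRFZmZVREREREQzI5iHiZhmZmZmZmZVVDNFZmZVREMzMzMiEoiHeIdmZmZmZVQyMzRWd3ZlVDMiIzMhIndmZ2ZmZmZlVDIiNEVniHdmVDIjREQzNGZlVVVmZmZUREREVmeImYh2UyI1d3ZVZ1ZlRVVWZmZVZmZmd3eJmYh1QhJYmYd3iWZlRVVmZmZnd3d4iHeIiIdkISWKuod4mmZkRWZmZ3d4h3d4h2d4h3ZDIkeaqXZommVURWZmZ4iZiHd3dlZ4d2VDI2iqmGZ5qlVVVnd3eKu6mYiHZWeJhmVURomqqHaKqlVmZ3d4ms3LqpmId3mpdmZVZ5q6mHeaqmd3d3iavN26mZmIiKuoZVZmeJqZh3eZmYiHd4iru7mHd3d4iap0I0ZmZ3dmZmeIh4iHd4irqXZmZmZ3iJcwAUZmZmVERWd3Zoh3d4mqhmZmZmZmZ2MAAld2ZlMzRWZmZndmeImpdmZmZmVVVUEAA3mGVTM0VmZmZmZVeImYZmZmZVQzRDAAFZl2VDNFZmZmZlVVd4mXZmZmVDIiJDEAJ5l2VmZ3d3d3d2ZWd3d3ZmZlRDIiNVIAN5mIiZmYiIiZmHd3dmZndmZlREMjVmQAN5qqu6mZmaqqmYiHdmZ3d2ZUVEM0Z3UhNqvLqXeJqruqqZmHdmeJh2VVVURFZ3UhJpu6dUV5qpmqmamHZ3iamGZmZURFVmQhJqy5U0erqIiIiKl2Z4mql2Z3ZEREREQyN73JVYztqHd3d5hlZ4mpdmiXVDMzM0REac24aM/9qHd3ZnZVZ5mYdoqoUzMzNFZ3isyXat/rmHd2ZmZVaJmYeKuoUzRVVomZmphkat7Jh2ZlZmZWeJmYibuXU0Zneaqph2VEacyodmVFVmZmeJmYiZhmVFeImruodmVVeaqHZlREVmZmd4iHZlVVVWeImqmId3d3iZmHZVQ0VWZmZ3ZkQzNFVmd3iIh3iIiJmpmIdlQzRVVmZlQyIjNFZmZmZmZ3iJmZqqqphlMzRFZmVCEBI0RVVVVVVVZniJmZqqqql1MiRGd2QgACNFVVVEMzNEVneIiIiIiql1MiRIh1MAAkVlVVVEMzM0Vnd3d3dmaJl1MjNJl1IRI1ZmVVVERERFZ3d2ZmZVVol1MzNJh0MiNGd2VVVEVVVmd3d3ZmZURomGQzNIdkISNXd2VVVVVWZ3d3d3dmZTNpqXVDRGZTESNXh2ZVRVZmd3d3d3dmZTR6unVERWZTACRnd2ZVRVZmd3d3d3dmZUac24ZUVWZSACRnd2ZVRFZmd3d3d3ZmZVet2oZVVWZSADVnd2ZVRFZmd3d3d3ZmZmi8yXZVVQ=="/>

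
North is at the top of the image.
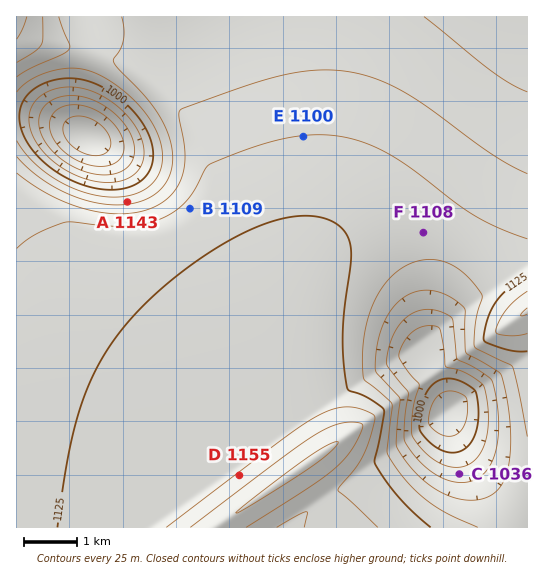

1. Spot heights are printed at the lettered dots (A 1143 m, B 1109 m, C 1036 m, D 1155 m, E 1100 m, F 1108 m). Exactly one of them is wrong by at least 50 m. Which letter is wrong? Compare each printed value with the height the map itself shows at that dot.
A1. A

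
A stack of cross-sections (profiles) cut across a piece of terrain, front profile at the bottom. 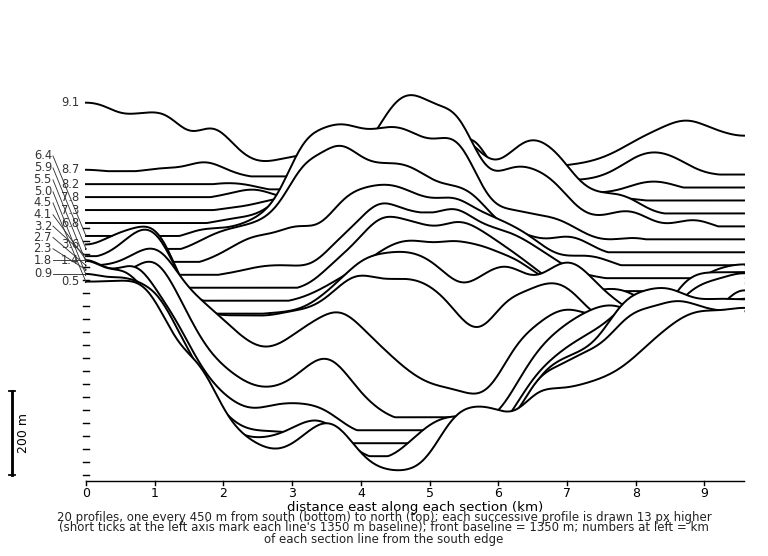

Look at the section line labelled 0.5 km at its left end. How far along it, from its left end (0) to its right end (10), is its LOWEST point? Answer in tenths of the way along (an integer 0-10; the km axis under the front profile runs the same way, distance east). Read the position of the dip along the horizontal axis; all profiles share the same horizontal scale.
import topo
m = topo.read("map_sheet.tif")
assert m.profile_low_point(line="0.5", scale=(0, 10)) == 5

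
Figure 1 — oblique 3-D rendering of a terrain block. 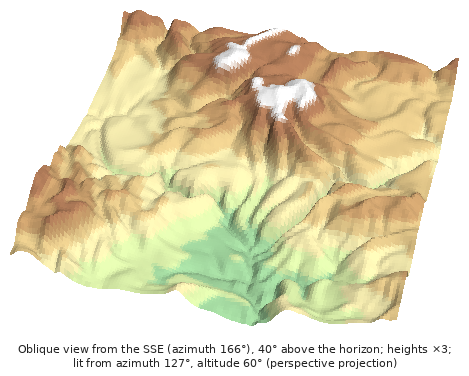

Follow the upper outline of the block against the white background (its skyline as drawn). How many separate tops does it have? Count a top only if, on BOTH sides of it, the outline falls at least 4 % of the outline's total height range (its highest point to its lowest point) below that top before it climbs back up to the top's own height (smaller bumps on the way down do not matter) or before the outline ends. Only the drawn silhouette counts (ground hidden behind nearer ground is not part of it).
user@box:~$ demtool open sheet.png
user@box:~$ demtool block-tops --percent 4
2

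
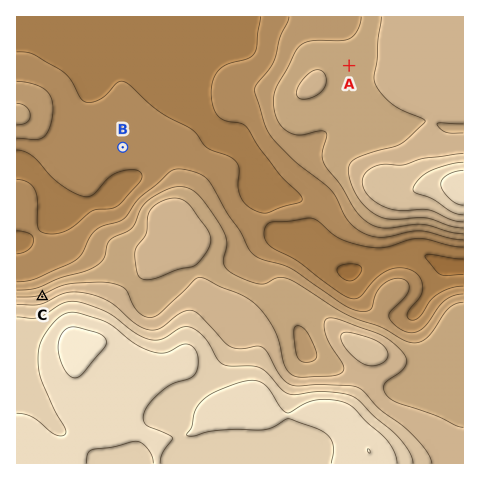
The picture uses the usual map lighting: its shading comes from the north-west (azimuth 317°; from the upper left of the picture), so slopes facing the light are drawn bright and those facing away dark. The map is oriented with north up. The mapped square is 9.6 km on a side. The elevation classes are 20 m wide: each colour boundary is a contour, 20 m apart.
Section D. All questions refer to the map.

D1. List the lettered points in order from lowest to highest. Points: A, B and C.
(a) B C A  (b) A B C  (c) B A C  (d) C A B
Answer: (c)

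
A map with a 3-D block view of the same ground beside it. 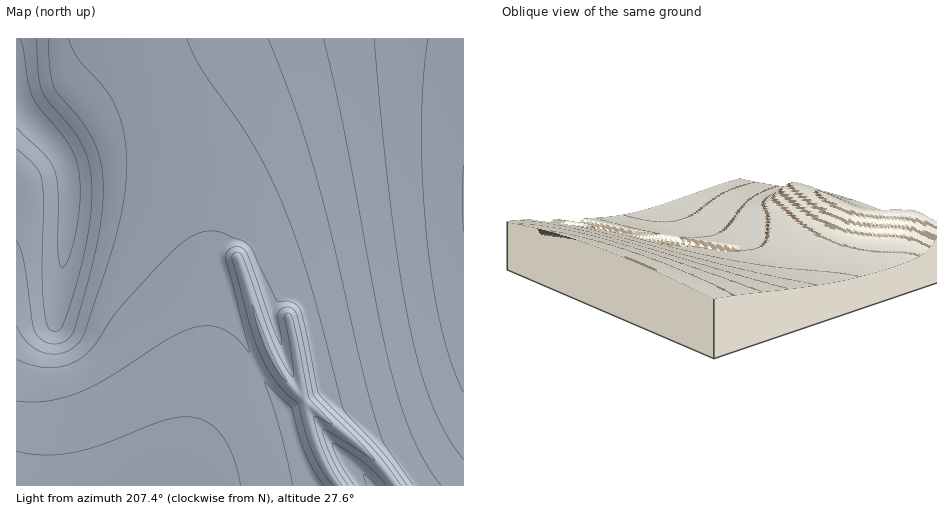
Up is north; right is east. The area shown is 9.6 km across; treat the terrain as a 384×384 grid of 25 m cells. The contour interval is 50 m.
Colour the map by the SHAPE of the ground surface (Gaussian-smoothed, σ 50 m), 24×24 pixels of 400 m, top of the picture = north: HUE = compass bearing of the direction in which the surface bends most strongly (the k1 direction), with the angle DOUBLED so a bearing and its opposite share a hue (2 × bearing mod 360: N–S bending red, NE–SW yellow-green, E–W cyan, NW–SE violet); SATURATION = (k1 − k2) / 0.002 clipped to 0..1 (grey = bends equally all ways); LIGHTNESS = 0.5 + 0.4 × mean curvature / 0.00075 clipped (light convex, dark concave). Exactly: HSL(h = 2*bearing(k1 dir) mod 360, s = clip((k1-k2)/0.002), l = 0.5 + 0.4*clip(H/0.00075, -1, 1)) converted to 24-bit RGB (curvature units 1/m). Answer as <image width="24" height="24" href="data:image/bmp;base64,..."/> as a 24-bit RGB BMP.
<image width="24" height="24" href="data:image/bmp;base64,Qk32BgAAAAAAADYAAAAoAAAAGAAAABgAAAABABgAAAAAAMAGAAATCwAAEwsAAAAAAAAAAAAAgYJ+gIF9f4F9foF9foB9fYB9fX99fX99fX5+fX5+fX1+fHx+fXx+fn1/f31/k8qPbwlotR+a0/jhfwtcmBh6ksebgoCBg4CBgYJ+gIJ+f4F+f4F+foB9fYB9fX9+fX9+fX9+fX5+fH1+fHx+fHx+fXx/foF9p+CVKgAzz/zdnRNOSwYtntuyg4CAgoCAg4GBgYJ+gIJ+f4F+f4F+foB+foB+fX9+fX9+fX9/fH5+fH1+fHx+fHx+fXx/lKmDbhGwZv/bgQAMYworoN/EgIaCgoCAgoCAg4GBgYJ/gYJ/gIF+f4F+foB+foB+fYB+fX9/fX9/fH5/fH1/e3x+e3x/fHx/u9acGARfoTYAtCJVm9bGgISDgYCAgoCAgoGAg4GBgoN/gYJ+gIJ9foF+foF+foB/foB/fX9/fX9/fH5/fH1/e3x/e3x/f52LnOK2NgA0eNbFjsG0gH+AgH+AgYCAgYCAgoGAg4KBg316g39zfoNyeYJ3fIF9foB/foB/fX9/fX9/fH5/fH1/e3x/e4KCnOSmYgAnFw1vvtOif36AgH+AgICAgYCAgYGAgoGAg4KBhmpvjXVgfo9eZIdoc4J8fICAfoCAfX+AfX5/fH5/e31/e3x/kcWLaAlxsP9cJgZuqbiJfn6Af3+AgICAgYCAgYGAgoGAg4KBkmCMrH5/l7GIYJuLZ4CFeX6BfoCAfX+AfX6AfH1/e31/e32ArN+aKAAzR/9dfNkojZSAfn6Af3+AgICAgICAgYGAgoKAg4KBbGSUuKSlw8Osb3+SYmuAd3qAfn+Afn+AfX6AfH2Ae3x/iJx/ILPV/1gHHwBXtteJfoJ/fn+Af3+AgICAgICAgYGAgoKAg4OBY2uApp+GwrePcnqGYGh9dXiAfX+Afn+AfX6AfH2Ae3yArtOWHAEy+Pa0IgFJd9p+fX6Afn+Af3+Af4CAgICAgYGAgYKAgoKAYGp/nJaBxriSjYx4Xmd9cnaAfX6Afn6AfX2AfH2AfHyAuN2gHAEyuNqef32lfYOGfX6Afn+Af4CAf4CAgIGAgIGAgYKAgoKAYGp/k458xriTlpB+Xmd+b3OAfH2Bfn6BfX2AfHyAhJR+dNpGPwZlnb6KfH2AfX6AfX6Afn+Af4CAf4CAgIGAgIGAgYKAgoKAYWt+dYKKxLeRoJmEYGh/a3CAe3yBfn6BfX2AfHyAqp5+RwAnPORtfYd+fH2AfX6AfX6Afn+Af4CAf4CAgIGAgIGAgYKAgoKAY2t+b3aEwLWOqaKIYmiAaGx/enqBfn2Bfn2AfXyAfXyBlnq7epqlfHyAfH2AfX6AfX+Afn+Af4CAf4CAf4GAgIGAgYKAgYKAZWp+a29/u7SLsKuLZWiBZmh/eXmBfn2Bfn2AfXyAfHyAfHuAe3uAfHyAfH2AfX6Afn+Afn+Af4CAf4CAf4GAgIGAgIKAgYKAZWd8aWl7uLiIs7KNZ2aDZmWAeniBf32Bfn2AfnyAfXyAfHuAfHuAfHyAfX2AfX6Afn+AfoCAf4CAf4CAf4GAgIGAgIKAgYKAa2JwZXNmq7yFqK+PbGSFa2aAe3mBf32Bf32AfnyAfXyAfHyAfHyAfHyAfX2AfX6Afn+AfoCAf4CAf4GAf4GAf4GAgIKAgYKAd2Fub5F0lcWOk6KLdF+GdGmBfXqBf32Bf32Afn2AfnyAfXyAfHyAfH2AfX2AfX6Afn+AfoCAf4CAf4GAf4GAf4GAgIKAgYKAe5CIi7+ikbqcjnSOfl2DfXCBf3uBgH2Bf32Af32AfnyAfXyAfXyAfX2AfX6Afn+Afn+AfoCAf4CAf4GAf4GAf4GAgIKAgIKAkbyfi72ien+Pg154gWd+gHeBgH2BgH2Af32Af32Afn2AfnyAfX2AfX2AfX6Afn+Afn+AfoCAf4CAf4GAf4GAf4GAf4J/gIKAksSLboxzeV9uf2R0gHR+gXyBgH2BgH2AgH2Af32Af32Afn2AfX2AfX2Afn6Afn+AfoCAfoCAf4CAf4GAf4GAf4GAf4J/gIKAq7iCYnBnal9ufnN7gHuAgX2BgH2BgH2AgH2Af32Af32Afn2Afn2Afn6Afn6Afn+AfoCAfoCAf4GAf4GAf4GAf4GAf4F/gIKAtrKGZ2d5YmN6eXd/gH2AgH2BgH2BgH2AgH2AgH2Af32Af32Afn6Afn6Afn+Afn+AfoCAf4CAf4GAf4GAf4GAf4GAf4F/gIJ/u66Ka21/YGV7dnZ/gH2AgX2BgH2AgH2AgH2AgH2Af32Af36Afn6Afn6Afn+AfoCAf4CAf4CAf4GAf4GAf4GAf4GAf4F/f4F/"/>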